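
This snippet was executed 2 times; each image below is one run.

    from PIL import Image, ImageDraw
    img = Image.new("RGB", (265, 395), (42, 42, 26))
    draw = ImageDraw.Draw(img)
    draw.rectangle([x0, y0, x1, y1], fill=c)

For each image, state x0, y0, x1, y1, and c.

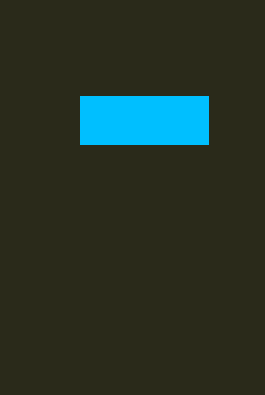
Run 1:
x0 = 80
y0 = 96
x1 = 208
y1 = 144
c = 'deepskyblue'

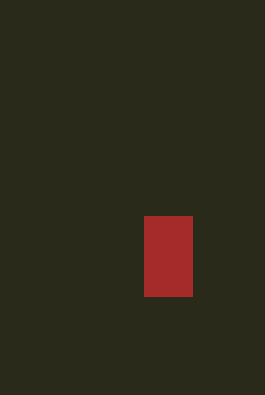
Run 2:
x0 = 144, y0 = 216, x1 = 192, y1 = 296, c = 'brown'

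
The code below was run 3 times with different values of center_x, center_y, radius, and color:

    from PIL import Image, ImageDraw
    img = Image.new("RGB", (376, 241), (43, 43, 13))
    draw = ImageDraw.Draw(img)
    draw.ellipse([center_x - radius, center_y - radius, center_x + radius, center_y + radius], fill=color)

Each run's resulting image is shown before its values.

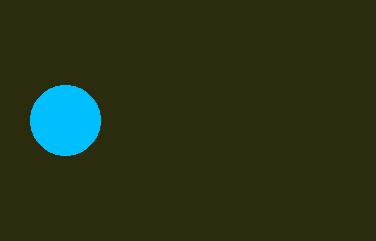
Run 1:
center_x = 65
center_y = 120
radius = 35
color = 'deepskyblue'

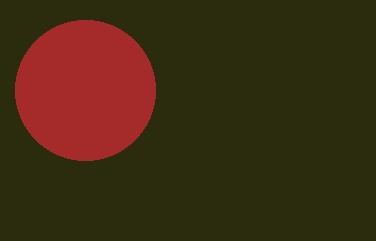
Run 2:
center_x = 85, center_y = 90, radius = 70, color = 'brown'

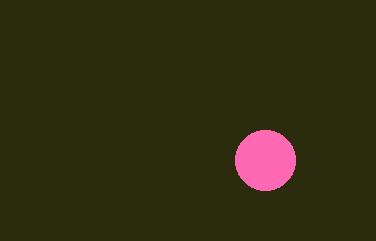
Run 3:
center_x = 265; center_y = 160; radius = 30; color = 'hotpink'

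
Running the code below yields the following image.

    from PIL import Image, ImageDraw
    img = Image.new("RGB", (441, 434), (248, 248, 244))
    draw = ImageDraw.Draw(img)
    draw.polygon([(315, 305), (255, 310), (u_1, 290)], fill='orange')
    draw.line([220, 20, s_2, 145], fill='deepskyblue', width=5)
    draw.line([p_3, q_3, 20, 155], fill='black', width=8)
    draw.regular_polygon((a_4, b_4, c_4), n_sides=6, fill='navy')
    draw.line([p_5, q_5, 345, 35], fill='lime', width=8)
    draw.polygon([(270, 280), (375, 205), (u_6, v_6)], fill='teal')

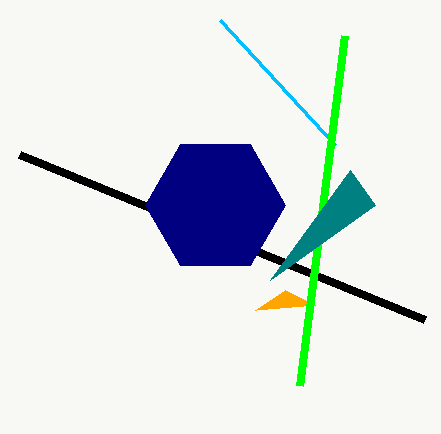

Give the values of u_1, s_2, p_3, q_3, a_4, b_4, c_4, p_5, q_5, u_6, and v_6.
u_1 = 285; s_2 = 335; p_3 = 425; q_3 = 320; a_4 = 215; b_4 = 205; c_4 = 70; p_5 = 300; q_5 = 385; u_6 = 350; v_6 = 170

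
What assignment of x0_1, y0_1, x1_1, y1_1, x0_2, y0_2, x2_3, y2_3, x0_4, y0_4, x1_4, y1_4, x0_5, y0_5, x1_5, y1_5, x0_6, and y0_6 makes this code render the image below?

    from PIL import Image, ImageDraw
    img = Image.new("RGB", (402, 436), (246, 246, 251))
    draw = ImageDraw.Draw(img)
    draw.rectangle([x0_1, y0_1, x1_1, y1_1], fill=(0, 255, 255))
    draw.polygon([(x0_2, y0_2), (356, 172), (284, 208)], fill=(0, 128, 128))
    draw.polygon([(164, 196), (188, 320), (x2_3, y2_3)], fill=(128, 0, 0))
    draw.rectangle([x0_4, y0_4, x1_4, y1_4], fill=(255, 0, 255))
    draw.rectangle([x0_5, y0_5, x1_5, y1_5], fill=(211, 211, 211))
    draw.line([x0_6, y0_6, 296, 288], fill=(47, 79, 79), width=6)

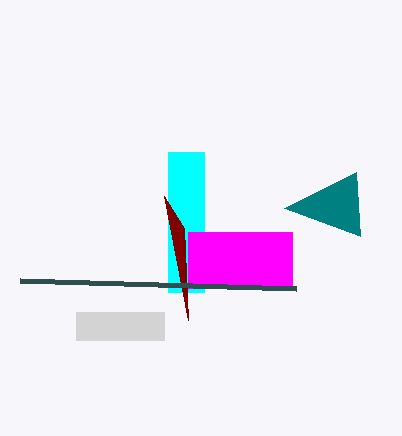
x0_1 = 168
y0_1 = 152
x1_1 = 204
y1_1 = 292
x0_2 = 360
y0_2 = 236
x2_3 = 184
y2_3 = 228
x0_4 = 188
y0_4 = 232
x1_4 = 292
y1_4 = 288
x0_5 = 76
y0_5 = 312
x1_5 = 164
y1_5 = 340
x0_6 = 20
y0_6 = 280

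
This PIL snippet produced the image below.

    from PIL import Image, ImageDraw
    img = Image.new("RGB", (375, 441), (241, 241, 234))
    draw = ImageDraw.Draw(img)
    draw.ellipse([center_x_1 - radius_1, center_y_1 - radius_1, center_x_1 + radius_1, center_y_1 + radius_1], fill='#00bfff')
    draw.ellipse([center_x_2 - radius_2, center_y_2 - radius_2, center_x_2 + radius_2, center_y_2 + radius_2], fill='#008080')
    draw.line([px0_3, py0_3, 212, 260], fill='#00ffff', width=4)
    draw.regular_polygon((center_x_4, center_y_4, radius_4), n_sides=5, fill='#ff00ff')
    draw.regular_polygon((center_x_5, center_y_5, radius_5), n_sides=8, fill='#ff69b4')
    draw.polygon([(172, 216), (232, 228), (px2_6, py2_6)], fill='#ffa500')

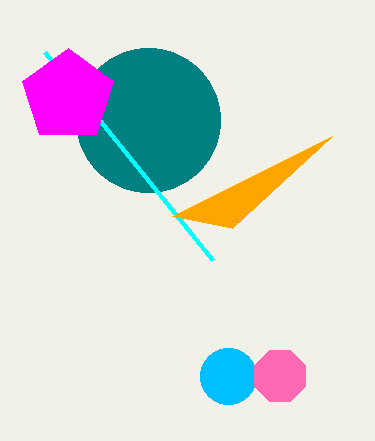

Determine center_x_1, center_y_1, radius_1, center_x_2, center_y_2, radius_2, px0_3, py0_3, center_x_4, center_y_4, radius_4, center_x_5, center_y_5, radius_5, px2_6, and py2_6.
center_x_1 = 228
center_y_1 = 376
radius_1 = 28
center_x_2 = 148
center_y_2 = 120
radius_2 = 72
px0_3 = 44
py0_3 = 52
center_x_4 = 68
center_y_4 = 96
radius_4 = 48
center_x_5 = 280
center_y_5 = 376
radius_5 = 28
px2_6 = 332
py2_6 = 136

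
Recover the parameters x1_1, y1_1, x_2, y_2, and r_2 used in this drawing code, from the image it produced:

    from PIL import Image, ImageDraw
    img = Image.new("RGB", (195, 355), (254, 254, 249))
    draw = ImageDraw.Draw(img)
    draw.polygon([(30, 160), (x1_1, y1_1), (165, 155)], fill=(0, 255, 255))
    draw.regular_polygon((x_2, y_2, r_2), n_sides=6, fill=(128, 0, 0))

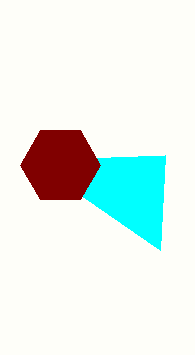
x1_1 = 160; y1_1 = 250; x_2 = 60; y_2 = 165; r_2 = 40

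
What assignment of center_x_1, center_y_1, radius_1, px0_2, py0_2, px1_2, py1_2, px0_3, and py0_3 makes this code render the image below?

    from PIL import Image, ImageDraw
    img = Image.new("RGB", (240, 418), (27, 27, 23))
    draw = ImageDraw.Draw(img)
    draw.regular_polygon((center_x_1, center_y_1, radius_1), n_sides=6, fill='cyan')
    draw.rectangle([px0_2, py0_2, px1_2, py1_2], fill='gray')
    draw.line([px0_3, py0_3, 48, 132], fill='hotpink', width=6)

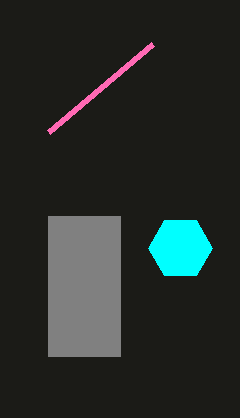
center_x_1 = 180; center_y_1 = 248; radius_1 = 32; px0_2 = 48; py0_2 = 216; px1_2 = 120; py1_2 = 356; px0_3 = 152; py0_3 = 44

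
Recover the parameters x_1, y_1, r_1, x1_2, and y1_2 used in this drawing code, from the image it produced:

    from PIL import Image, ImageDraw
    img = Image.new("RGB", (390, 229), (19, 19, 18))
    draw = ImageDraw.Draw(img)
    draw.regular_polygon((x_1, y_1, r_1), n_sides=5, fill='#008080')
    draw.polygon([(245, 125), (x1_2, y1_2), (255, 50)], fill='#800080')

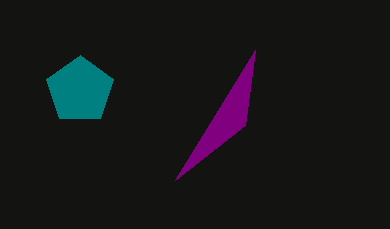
x_1 = 80; y_1 = 90; r_1 = 35; x1_2 = 175; y1_2 = 180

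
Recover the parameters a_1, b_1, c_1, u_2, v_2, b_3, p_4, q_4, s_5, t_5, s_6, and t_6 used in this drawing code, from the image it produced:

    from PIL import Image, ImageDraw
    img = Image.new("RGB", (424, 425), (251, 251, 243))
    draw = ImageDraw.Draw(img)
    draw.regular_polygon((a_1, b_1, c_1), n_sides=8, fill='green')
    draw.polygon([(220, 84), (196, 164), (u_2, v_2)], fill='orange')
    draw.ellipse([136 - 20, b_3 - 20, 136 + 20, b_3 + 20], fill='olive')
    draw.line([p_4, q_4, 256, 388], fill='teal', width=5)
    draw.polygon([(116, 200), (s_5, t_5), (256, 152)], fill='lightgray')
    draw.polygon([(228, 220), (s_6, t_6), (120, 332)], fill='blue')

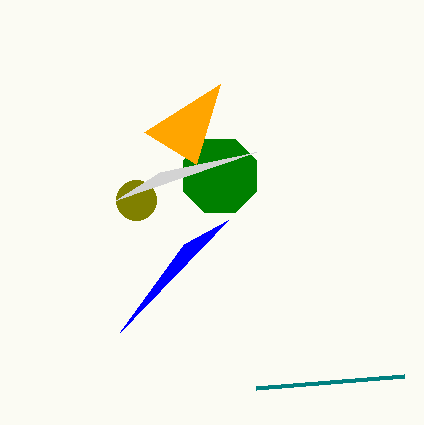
a_1 = 220
b_1 = 176
c_1 = 40
u_2 = 144
v_2 = 132
b_3 = 200
p_4 = 404
q_4 = 376
s_5 = 160
t_5 = 172
s_6 = 184
t_6 = 244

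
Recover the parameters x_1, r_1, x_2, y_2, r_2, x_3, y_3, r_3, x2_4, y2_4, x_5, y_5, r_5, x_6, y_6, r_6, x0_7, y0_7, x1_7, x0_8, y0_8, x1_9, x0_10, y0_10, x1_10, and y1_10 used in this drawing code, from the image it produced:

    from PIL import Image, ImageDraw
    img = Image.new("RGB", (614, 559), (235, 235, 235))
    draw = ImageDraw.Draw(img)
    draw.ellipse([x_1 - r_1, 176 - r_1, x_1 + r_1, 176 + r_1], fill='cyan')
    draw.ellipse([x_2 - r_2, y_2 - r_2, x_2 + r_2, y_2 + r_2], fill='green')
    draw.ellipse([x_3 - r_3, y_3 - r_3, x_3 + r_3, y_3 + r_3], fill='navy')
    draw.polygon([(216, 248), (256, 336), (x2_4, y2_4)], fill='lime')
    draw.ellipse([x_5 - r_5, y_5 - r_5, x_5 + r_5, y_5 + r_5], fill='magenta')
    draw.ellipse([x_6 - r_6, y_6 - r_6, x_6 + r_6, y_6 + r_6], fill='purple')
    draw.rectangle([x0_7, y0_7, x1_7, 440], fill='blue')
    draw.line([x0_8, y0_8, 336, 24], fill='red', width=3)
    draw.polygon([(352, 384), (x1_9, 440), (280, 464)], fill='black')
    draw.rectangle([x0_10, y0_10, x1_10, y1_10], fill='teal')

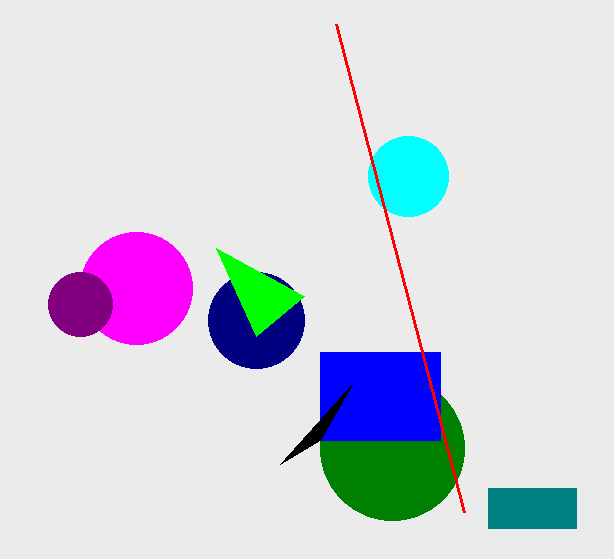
x_1 = 408; r_1 = 40; x_2 = 392; y_2 = 448; r_2 = 72; x_3 = 256; y_3 = 320; r_3 = 48; x2_4 = 304; y2_4 = 296; x_5 = 136; y_5 = 288; r_5 = 56; x_6 = 80; y_6 = 304; r_6 = 32; x0_7 = 320; y0_7 = 352; x1_7 = 440; x0_8 = 464; y0_8 = 512; x1_9 = 320; x0_10 = 488; y0_10 = 488; x1_10 = 576; y1_10 = 528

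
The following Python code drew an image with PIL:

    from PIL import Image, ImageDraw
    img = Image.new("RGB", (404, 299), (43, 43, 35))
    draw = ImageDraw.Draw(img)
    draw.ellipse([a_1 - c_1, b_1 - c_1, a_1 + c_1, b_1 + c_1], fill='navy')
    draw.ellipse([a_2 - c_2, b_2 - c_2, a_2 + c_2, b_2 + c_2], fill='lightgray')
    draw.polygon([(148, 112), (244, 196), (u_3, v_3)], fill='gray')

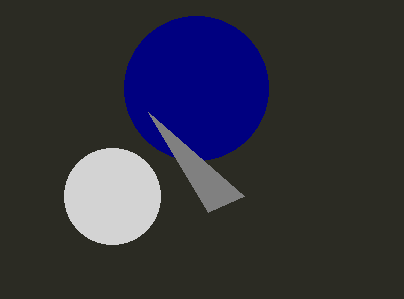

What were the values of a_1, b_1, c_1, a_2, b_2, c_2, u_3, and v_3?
a_1 = 196; b_1 = 88; c_1 = 72; a_2 = 112; b_2 = 196; c_2 = 48; u_3 = 208; v_3 = 212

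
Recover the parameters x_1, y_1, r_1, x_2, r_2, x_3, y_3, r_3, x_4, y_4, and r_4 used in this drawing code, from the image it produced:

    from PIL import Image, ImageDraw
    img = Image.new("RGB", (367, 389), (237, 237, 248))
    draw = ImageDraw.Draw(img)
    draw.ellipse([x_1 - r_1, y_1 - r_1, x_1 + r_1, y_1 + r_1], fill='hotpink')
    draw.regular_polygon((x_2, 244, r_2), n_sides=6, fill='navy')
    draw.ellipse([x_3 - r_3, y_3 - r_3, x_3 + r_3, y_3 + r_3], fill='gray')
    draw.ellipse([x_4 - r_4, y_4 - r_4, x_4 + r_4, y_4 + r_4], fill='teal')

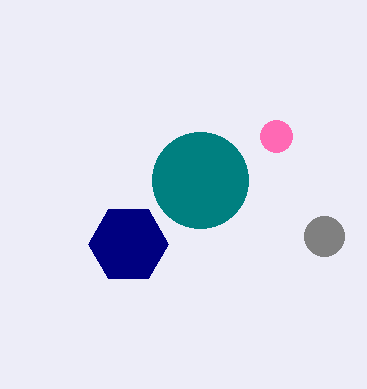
x_1 = 276
y_1 = 136
r_1 = 16
x_2 = 128
r_2 = 40
x_3 = 324
y_3 = 236
r_3 = 20
x_4 = 200
y_4 = 180
r_4 = 48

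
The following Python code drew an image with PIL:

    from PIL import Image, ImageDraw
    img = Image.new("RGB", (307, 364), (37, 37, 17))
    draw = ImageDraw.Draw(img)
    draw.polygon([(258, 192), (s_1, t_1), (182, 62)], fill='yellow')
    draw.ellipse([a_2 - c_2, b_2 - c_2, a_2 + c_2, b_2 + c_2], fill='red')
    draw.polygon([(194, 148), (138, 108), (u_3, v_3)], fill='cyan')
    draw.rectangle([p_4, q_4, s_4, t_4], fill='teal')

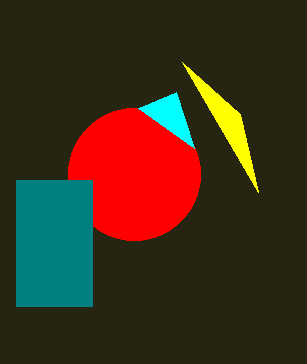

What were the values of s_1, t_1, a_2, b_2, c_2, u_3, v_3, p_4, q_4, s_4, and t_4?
s_1 = 240
t_1 = 114
a_2 = 134
b_2 = 174
c_2 = 66
u_3 = 176
v_3 = 92
p_4 = 16
q_4 = 180
s_4 = 92
t_4 = 306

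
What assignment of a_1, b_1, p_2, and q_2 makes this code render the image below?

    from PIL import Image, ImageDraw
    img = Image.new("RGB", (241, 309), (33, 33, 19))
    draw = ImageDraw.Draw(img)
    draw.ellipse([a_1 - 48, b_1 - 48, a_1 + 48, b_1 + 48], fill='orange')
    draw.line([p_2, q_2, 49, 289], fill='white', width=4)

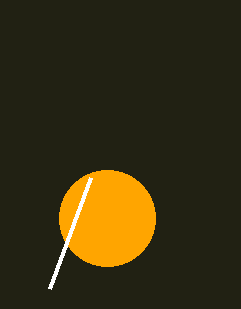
a_1 = 107; b_1 = 218; p_2 = 90; q_2 = 178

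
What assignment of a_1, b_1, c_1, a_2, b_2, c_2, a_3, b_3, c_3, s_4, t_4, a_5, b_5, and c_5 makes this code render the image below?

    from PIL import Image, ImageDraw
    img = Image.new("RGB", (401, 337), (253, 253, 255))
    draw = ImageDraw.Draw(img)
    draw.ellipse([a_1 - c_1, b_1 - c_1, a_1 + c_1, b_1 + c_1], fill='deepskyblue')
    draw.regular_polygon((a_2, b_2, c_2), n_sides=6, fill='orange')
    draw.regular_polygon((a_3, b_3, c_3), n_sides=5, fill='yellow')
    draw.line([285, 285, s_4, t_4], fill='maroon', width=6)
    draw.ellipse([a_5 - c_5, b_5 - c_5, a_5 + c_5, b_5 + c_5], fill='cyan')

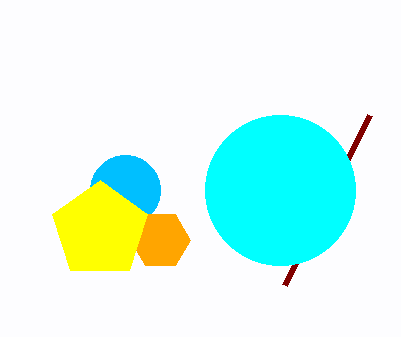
a_1 = 125, b_1 = 190, c_1 = 35, a_2 = 160, b_2 = 240, c_2 = 30, a_3 = 100, b_3 = 230, c_3 = 50, s_4 = 370, t_4 = 115, a_5 = 280, b_5 = 190, c_5 = 75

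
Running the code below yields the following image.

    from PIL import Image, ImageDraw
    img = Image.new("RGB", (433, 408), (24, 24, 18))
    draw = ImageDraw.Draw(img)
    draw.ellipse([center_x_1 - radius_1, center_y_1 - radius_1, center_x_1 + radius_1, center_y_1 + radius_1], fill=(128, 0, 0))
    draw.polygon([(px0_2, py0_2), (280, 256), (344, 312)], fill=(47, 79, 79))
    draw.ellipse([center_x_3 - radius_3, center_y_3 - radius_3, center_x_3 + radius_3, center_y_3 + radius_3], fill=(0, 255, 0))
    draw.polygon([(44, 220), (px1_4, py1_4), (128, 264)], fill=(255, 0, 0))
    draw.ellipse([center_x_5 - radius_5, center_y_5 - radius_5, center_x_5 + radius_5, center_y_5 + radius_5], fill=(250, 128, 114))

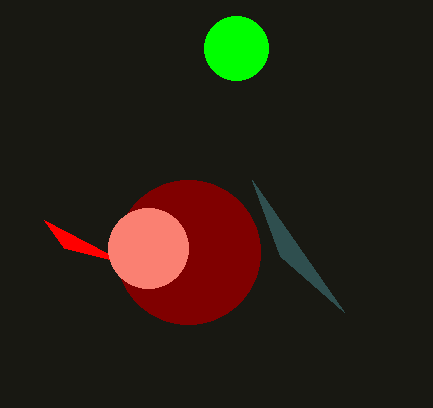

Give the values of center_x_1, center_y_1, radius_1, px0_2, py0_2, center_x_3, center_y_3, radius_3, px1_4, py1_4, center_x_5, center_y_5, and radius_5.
center_x_1 = 188, center_y_1 = 252, radius_1 = 72, px0_2 = 252, py0_2 = 180, center_x_3 = 236, center_y_3 = 48, radius_3 = 32, px1_4 = 64, py1_4 = 248, center_x_5 = 148, center_y_5 = 248, radius_5 = 40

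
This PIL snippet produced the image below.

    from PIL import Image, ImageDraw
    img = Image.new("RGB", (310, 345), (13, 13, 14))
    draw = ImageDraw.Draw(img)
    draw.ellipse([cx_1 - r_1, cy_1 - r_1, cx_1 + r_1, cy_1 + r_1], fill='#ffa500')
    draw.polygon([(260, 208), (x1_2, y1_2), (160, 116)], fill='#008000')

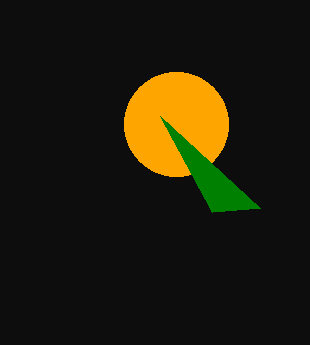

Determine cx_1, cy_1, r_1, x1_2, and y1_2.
cx_1 = 176
cy_1 = 124
r_1 = 52
x1_2 = 212
y1_2 = 212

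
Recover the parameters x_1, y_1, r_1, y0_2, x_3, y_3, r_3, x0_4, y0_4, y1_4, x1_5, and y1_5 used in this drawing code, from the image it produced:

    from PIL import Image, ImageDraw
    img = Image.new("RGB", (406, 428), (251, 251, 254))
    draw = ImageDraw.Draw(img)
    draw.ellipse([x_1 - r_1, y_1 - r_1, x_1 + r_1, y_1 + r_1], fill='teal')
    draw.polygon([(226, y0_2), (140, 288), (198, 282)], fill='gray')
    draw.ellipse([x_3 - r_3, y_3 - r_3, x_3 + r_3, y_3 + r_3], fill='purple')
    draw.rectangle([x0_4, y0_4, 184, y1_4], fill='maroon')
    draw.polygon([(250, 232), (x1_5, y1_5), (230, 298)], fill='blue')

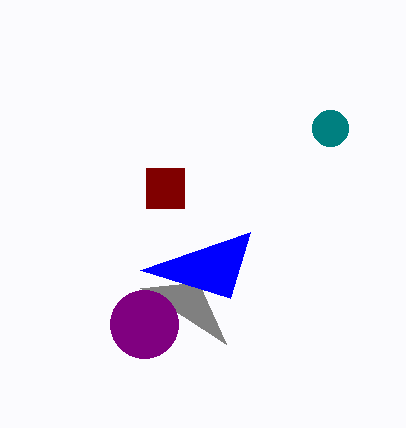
x_1 = 330; y_1 = 128; r_1 = 18; y0_2 = 344; x_3 = 144; y_3 = 324; r_3 = 34; x0_4 = 146; y0_4 = 168; y1_4 = 208; x1_5 = 140; y1_5 = 270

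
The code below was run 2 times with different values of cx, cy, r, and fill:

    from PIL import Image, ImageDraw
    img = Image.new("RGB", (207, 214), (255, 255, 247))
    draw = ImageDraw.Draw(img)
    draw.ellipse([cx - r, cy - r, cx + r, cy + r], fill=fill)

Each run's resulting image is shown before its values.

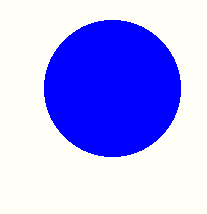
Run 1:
cx = 112
cy = 88
r = 68
fill = 'blue'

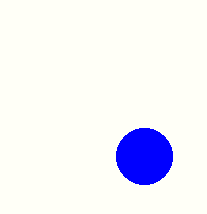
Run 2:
cx = 144; cy = 156; r = 28; fill = 'blue'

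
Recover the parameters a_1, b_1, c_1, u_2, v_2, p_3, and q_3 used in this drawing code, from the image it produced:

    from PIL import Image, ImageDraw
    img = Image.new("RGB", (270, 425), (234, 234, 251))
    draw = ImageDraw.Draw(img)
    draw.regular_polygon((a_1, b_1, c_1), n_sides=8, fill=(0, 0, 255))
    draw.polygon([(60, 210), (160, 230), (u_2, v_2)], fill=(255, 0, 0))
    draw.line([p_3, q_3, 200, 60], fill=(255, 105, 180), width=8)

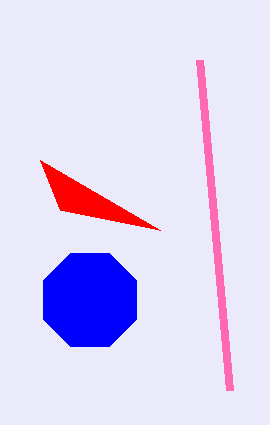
a_1 = 90; b_1 = 300; c_1 = 50; u_2 = 40; v_2 = 160; p_3 = 230; q_3 = 390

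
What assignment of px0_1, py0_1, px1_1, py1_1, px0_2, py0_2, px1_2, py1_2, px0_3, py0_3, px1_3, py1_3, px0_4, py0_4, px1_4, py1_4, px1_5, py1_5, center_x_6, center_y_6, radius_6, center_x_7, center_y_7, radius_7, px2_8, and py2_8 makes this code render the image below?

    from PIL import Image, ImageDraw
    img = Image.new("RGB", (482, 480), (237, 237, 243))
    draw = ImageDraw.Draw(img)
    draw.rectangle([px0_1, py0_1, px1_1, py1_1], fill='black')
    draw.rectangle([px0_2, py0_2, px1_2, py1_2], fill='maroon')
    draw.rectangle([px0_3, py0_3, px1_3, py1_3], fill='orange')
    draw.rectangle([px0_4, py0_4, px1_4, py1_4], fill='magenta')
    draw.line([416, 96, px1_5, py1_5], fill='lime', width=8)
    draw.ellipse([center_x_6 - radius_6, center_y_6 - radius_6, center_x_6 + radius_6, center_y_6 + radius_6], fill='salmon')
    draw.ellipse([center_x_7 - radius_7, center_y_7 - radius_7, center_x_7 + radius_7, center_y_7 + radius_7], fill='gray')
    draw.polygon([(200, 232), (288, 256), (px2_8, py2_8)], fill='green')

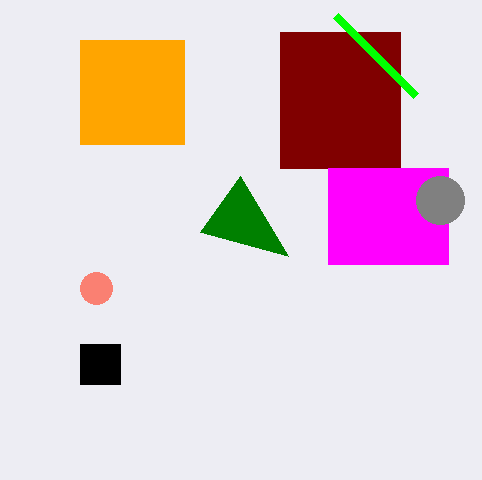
px0_1 = 80, py0_1 = 344, px1_1 = 120, py1_1 = 384, px0_2 = 280, py0_2 = 32, px1_2 = 400, py1_2 = 168, px0_3 = 80, py0_3 = 40, px1_3 = 184, py1_3 = 144, px0_4 = 328, py0_4 = 168, px1_4 = 448, py1_4 = 264, px1_5 = 336, py1_5 = 16, center_x_6 = 96, center_y_6 = 288, radius_6 = 16, center_x_7 = 440, center_y_7 = 200, radius_7 = 24, px2_8 = 240, py2_8 = 176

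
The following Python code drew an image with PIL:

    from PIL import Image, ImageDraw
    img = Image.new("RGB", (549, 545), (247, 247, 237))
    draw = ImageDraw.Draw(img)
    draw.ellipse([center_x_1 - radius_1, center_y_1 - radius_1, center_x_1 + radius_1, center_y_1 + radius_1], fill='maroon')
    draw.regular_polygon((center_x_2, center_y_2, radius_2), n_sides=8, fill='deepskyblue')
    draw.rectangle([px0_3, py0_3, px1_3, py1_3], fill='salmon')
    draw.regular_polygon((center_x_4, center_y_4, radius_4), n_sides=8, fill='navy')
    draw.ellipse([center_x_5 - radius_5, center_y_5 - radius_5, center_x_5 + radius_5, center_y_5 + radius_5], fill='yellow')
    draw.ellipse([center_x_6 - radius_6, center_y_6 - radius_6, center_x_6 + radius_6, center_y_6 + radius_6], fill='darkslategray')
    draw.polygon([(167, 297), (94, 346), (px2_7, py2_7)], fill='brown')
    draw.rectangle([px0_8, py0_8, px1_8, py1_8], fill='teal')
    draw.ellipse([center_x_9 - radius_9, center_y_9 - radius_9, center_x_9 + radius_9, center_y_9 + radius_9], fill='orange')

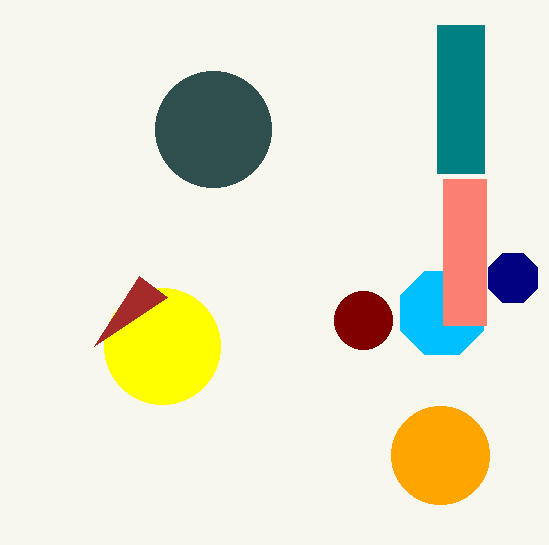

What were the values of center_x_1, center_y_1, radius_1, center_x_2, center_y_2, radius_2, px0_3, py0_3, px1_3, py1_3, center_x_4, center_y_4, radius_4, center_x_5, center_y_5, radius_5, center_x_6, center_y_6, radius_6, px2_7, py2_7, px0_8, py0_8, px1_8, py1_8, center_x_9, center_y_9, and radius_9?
center_x_1 = 363, center_y_1 = 320, radius_1 = 29, center_x_2 = 442, center_y_2 = 313, radius_2 = 45, px0_3 = 443, py0_3 = 179, px1_3 = 486, py1_3 = 325, center_x_4 = 513, center_y_4 = 278, radius_4 = 27, center_x_5 = 162, center_y_5 = 346, radius_5 = 58, center_x_6 = 213, center_y_6 = 129, radius_6 = 58, px2_7 = 139, py2_7 = 276, px0_8 = 437, py0_8 = 25, px1_8 = 484, py1_8 = 173, center_x_9 = 440, center_y_9 = 455, radius_9 = 49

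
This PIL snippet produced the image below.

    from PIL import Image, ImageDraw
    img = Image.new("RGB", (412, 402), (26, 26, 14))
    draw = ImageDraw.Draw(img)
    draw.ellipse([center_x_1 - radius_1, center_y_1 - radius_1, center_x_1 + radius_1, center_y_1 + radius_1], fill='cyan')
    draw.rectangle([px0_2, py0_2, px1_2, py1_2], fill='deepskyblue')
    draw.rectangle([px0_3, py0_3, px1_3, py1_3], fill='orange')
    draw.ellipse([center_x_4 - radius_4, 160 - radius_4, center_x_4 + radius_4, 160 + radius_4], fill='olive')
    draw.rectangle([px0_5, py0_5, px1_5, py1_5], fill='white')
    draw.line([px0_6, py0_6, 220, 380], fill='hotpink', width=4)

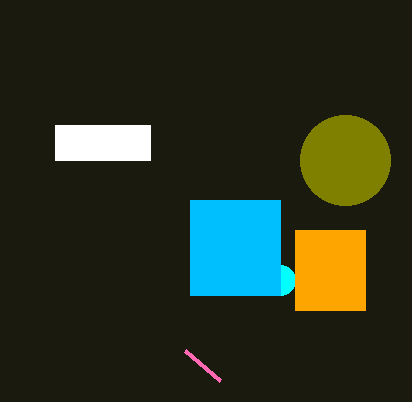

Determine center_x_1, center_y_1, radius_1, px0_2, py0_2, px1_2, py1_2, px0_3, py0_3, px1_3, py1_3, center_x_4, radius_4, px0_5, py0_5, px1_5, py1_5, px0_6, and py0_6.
center_x_1 = 280, center_y_1 = 280, radius_1 = 15, px0_2 = 190, py0_2 = 200, px1_2 = 280, py1_2 = 295, px0_3 = 295, py0_3 = 230, px1_3 = 365, py1_3 = 310, center_x_4 = 345, radius_4 = 45, px0_5 = 55, py0_5 = 125, px1_5 = 150, py1_5 = 160, px0_6 = 185, py0_6 = 350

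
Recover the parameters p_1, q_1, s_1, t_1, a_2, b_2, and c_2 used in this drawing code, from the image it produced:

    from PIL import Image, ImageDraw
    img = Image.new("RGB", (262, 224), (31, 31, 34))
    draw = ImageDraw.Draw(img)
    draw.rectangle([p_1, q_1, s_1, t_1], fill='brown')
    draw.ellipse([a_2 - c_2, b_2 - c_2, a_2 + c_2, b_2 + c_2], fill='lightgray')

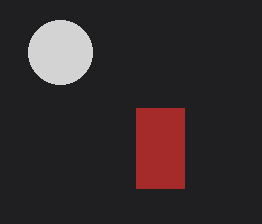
p_1 = 136
q_1 = 108
s_1 = 184
t_1 = 188
a_2 = 60
b_2 = 52
c_2 = 32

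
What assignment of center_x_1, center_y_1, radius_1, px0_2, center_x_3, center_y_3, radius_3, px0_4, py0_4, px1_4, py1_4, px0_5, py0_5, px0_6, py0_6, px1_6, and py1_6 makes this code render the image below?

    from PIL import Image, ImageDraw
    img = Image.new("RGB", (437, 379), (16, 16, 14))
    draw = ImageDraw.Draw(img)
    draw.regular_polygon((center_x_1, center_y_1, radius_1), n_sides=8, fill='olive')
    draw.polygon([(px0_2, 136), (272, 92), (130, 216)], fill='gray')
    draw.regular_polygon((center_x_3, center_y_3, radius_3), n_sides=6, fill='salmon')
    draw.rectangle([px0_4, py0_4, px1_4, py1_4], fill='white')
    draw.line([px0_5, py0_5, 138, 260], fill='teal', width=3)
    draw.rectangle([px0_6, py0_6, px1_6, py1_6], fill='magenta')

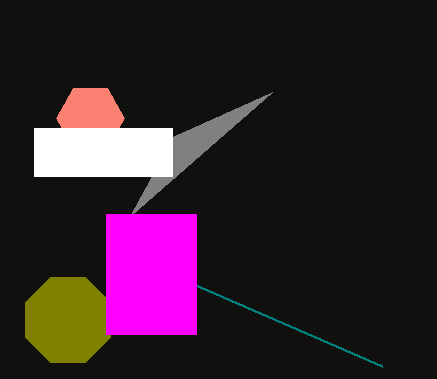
center_x_1 = 68, center_y_1 = 320, radius_1 = 46, px0_2 = 174, center_x_3 = 90, center_y_3 = 118, radius_3 = 34, px0_4 = 34, py0_4 = 128, px1_4 = 172, py1_4 = 176, px0_5 = 382, py0_5 = 366, px0_6 = 106, py0_6 = 214, px1_6 = 196, py1_6 = 334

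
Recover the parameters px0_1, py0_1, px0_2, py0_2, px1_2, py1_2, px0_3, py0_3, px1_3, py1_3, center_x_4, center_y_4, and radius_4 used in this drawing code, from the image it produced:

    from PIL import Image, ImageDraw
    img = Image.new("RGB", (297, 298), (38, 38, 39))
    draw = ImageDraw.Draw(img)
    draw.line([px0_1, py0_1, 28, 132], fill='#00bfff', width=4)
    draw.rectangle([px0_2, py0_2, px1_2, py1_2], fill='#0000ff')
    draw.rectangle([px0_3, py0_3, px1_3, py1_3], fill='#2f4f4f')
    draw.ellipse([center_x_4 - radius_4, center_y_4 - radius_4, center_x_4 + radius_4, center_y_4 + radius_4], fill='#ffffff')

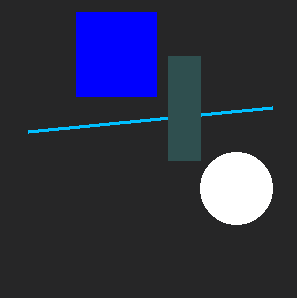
px0_1 = 272; py0_1 = 108; px0_2 = 76; py0_2 = 12; px1_2 = 156; py1_2 = 96; px0_3 = 168; py0_3 = 56; px1_3 = 200; py1_3 = 160; center_x_4 = 236; center_y_4 = 188; radius_4 = 36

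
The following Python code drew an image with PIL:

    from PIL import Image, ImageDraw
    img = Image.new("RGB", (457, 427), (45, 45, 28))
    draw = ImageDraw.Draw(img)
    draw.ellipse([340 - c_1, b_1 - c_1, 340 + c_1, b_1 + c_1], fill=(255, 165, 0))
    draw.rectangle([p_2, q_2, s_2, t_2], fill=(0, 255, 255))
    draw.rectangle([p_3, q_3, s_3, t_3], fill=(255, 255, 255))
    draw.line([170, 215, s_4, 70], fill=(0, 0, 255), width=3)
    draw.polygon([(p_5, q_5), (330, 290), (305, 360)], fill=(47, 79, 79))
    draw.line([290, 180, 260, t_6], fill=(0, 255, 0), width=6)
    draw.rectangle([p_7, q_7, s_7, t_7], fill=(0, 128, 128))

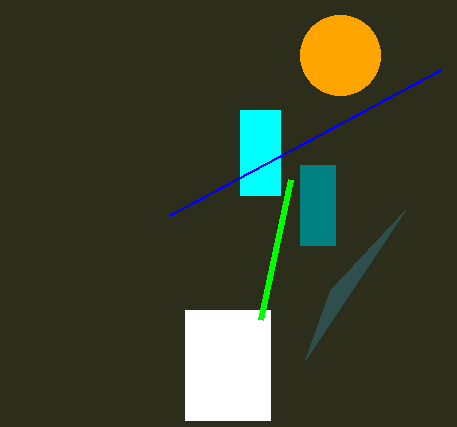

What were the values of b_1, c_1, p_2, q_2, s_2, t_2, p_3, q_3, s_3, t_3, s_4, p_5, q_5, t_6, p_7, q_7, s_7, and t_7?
b_1 = 55; c_1 = 40; p_2 = 240; q_2 = 110; s_2 = 280; t_2 = 195; p_3 = 185; q_3 = 310; s_3 = 270; t_3 = 420; s_4 = 440; p_5 = 405; q_5 = 210; t_6 = 320; p_7 = 300; q_7 = 165; s_7 = 335; t_7 = 245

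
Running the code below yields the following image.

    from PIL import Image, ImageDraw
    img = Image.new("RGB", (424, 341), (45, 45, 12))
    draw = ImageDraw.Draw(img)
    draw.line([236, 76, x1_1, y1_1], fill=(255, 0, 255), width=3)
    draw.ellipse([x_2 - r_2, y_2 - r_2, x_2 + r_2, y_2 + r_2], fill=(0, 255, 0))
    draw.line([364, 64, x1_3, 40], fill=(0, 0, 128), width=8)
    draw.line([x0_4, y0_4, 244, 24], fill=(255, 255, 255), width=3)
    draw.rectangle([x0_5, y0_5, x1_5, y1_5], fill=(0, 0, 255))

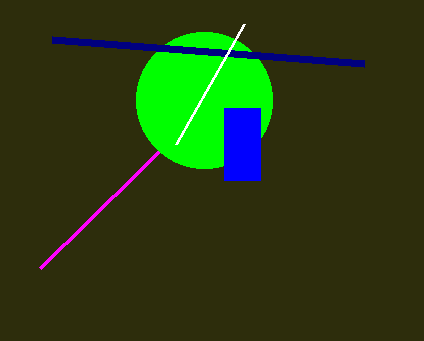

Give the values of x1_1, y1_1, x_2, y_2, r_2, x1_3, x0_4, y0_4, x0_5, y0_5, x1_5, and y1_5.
x1_1 = 40, y1_1 = 268, x_2 = 204, y_2 = 100, r_2 = 68, x1_3 = 52, x0_4 = 176, y0_4 = 144, x0_5 = 224, y0_5 = 108, x1_5 = 260, y1_5 = 180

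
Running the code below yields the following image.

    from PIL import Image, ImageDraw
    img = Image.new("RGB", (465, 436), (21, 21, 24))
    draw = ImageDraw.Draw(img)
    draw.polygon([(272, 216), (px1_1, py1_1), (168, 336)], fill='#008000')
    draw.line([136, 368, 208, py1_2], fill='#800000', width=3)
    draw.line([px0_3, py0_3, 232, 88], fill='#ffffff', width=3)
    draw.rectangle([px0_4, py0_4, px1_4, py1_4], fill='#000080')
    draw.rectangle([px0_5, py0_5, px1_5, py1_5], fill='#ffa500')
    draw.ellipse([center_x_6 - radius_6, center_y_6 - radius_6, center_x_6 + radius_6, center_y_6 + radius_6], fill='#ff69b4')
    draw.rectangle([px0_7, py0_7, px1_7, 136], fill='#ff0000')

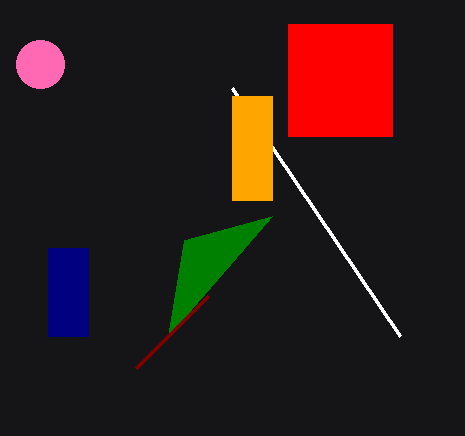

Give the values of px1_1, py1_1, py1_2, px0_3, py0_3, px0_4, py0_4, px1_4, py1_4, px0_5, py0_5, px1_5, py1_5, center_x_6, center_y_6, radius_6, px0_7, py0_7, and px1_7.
px1_1 = 184, py1_1 = 240, py1_2 = 296, px0_3 = 400, py0_3 = 336, px0_4 = 48, py0_4 = 248, px1_4 = 88, py1_4 = 336, px0_5 = 232, py0_5 = 96, px1_5 = 272, py1_5 = 200, center_x_6 = 40, center_y_6 = 64, radius_6 = 24, px0_7 = 288, py0_7 = 24, px1_7 = 392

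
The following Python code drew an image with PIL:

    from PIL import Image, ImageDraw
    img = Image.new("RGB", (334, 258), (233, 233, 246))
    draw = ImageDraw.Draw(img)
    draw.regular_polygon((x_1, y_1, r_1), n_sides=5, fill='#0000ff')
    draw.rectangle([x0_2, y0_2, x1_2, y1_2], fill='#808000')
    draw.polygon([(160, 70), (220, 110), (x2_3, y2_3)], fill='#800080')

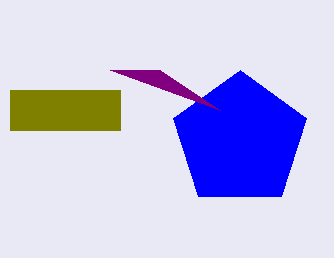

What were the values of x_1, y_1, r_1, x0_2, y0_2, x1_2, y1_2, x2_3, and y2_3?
x_1 = 240
y_1 = 140
r_1 = 70
x0_2 = 10
y0_2 = 90
x1_2 = 120
y1_2 = 130
x2_3 = 110
y2_3 = 70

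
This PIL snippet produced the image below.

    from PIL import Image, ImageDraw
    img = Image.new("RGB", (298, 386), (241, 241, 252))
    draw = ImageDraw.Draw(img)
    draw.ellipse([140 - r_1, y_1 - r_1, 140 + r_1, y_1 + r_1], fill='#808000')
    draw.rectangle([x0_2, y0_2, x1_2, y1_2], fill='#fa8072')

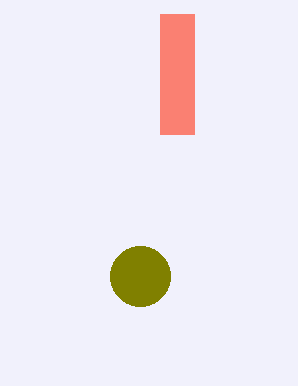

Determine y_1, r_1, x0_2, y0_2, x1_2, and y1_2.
y_1 = 276, r_1 = 30, x0_2 = 160, y0_2 = 14, x1_2 = 194, y1_2 = 134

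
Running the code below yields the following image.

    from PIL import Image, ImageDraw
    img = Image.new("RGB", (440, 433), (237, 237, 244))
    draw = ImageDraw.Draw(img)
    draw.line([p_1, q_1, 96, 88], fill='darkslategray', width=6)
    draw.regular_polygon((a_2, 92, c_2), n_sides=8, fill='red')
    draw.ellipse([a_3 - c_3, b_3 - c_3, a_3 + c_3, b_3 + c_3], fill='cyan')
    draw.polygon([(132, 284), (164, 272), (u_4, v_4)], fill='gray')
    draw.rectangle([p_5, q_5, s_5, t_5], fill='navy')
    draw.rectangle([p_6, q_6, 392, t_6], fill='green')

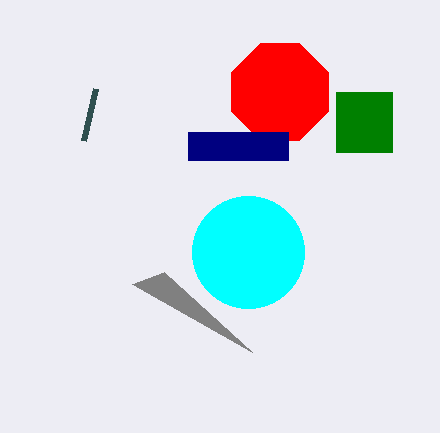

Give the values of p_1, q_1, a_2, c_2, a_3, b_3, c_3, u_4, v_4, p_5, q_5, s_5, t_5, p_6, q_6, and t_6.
p_1 = 84; q_1 = 140; a_2 = 280; c_2 = 52; a_3 = 248; b_3 = 252; c_3 = 56; u_4 = 252; v_4 = 352; p_5 = 188; q_5 = 132; s_5 = 288; t_5 = 160; p_6 = 336; q_6 = 92; t_6 = 152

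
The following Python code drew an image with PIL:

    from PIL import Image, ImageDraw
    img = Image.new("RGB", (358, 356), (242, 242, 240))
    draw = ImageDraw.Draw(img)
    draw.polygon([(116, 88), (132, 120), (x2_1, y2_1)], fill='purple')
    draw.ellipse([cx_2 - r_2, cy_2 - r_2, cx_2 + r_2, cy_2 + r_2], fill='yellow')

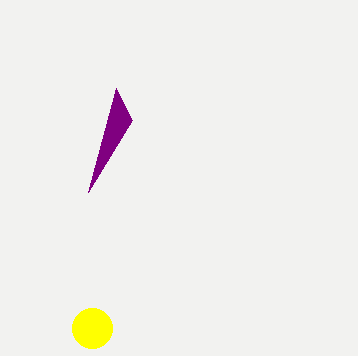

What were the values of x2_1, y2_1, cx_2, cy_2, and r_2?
x2_1 = 88
y2_1 = 192
cx_2 = 92
cy_2 = 328
r_2 = 20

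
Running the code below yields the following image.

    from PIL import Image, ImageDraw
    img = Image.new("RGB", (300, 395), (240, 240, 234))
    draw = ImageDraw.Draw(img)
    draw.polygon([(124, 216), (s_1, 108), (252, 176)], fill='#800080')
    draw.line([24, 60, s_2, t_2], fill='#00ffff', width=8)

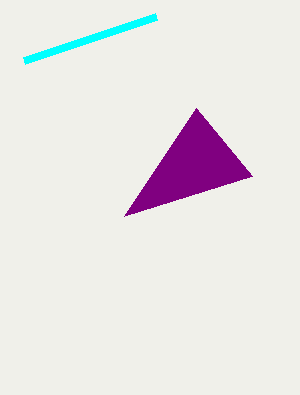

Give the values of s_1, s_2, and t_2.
s_1 = 196
s_2 = 156
t_2 = 16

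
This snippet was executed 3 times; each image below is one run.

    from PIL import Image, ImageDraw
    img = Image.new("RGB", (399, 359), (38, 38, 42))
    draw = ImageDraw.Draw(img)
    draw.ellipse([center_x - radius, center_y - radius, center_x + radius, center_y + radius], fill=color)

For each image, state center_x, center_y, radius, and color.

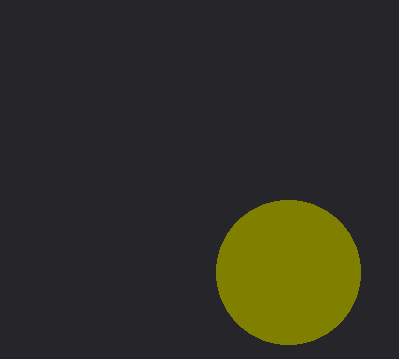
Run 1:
center_x = 288
center_y = 272
radius = 72
color = 'olive'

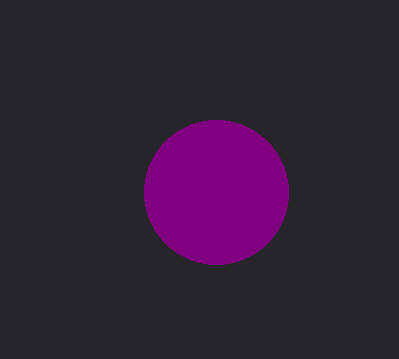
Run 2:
center_x = 216; center_y = 192; radius = 72; color = 'purple'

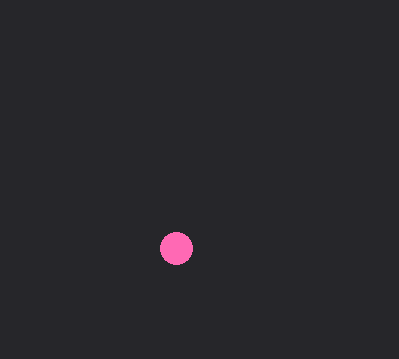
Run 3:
center_x = 176, center_y = 248, radius = 16, color = 'hotpink'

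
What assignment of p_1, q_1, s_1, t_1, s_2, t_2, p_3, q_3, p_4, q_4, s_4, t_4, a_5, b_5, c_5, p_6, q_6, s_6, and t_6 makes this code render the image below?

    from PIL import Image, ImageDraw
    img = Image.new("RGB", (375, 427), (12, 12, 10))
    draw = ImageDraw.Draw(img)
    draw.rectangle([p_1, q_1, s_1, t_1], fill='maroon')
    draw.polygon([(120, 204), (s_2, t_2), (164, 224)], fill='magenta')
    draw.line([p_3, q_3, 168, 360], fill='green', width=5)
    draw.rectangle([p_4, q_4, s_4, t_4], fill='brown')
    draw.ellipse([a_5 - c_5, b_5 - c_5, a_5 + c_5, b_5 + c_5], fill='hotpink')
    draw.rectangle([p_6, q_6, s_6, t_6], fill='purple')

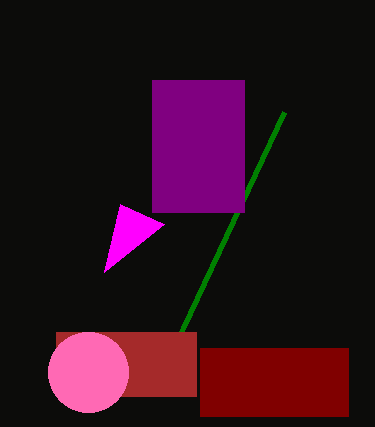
p_1 = 200, q_1 = 348, s_1 = 348, t_1 = 416, s_2 = 104, t_2 = 272, p_3 = 284, q_3 = 112, p_4 = 56, q_4 = 332, s_4 = 196, t_4 = 396, a_5 = 88, b_5 = 372, c_5 = 40, p_6 = 152, q_6 = 80, s_6 = 244, t_6 = 212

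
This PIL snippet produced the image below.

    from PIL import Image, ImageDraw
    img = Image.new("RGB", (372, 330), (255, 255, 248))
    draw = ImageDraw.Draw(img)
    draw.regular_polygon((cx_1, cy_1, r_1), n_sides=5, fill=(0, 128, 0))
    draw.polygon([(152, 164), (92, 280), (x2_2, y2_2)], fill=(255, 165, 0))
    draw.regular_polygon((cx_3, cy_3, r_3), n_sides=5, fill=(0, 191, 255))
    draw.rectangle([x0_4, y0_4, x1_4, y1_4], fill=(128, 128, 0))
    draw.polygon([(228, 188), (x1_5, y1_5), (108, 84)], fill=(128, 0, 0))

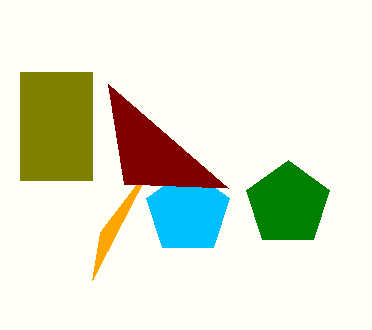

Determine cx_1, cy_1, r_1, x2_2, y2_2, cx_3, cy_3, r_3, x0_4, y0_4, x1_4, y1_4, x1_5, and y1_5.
cx_1 = 288
cy_1 = 204
r_1 = 44
x2_2 = 100
y2_2 = 232
cx_3 = 188
cy_3 = 212
r_3 = 44
x0_4 = 20
y0_4 = 72
x1_4 = 92
y1_4 = 180
x1_5 = 124
y1_5 = 184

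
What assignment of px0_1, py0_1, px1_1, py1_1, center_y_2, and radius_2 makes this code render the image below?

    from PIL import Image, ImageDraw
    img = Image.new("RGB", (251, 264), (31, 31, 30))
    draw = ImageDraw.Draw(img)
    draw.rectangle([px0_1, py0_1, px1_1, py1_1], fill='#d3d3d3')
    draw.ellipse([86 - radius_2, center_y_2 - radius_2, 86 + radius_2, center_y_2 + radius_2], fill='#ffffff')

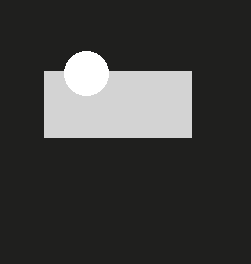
px0_1 = 44
py0_1 = 71
px1_1 = 191
py1_1 = 137
center_y_2 = 73
radius_2 = 22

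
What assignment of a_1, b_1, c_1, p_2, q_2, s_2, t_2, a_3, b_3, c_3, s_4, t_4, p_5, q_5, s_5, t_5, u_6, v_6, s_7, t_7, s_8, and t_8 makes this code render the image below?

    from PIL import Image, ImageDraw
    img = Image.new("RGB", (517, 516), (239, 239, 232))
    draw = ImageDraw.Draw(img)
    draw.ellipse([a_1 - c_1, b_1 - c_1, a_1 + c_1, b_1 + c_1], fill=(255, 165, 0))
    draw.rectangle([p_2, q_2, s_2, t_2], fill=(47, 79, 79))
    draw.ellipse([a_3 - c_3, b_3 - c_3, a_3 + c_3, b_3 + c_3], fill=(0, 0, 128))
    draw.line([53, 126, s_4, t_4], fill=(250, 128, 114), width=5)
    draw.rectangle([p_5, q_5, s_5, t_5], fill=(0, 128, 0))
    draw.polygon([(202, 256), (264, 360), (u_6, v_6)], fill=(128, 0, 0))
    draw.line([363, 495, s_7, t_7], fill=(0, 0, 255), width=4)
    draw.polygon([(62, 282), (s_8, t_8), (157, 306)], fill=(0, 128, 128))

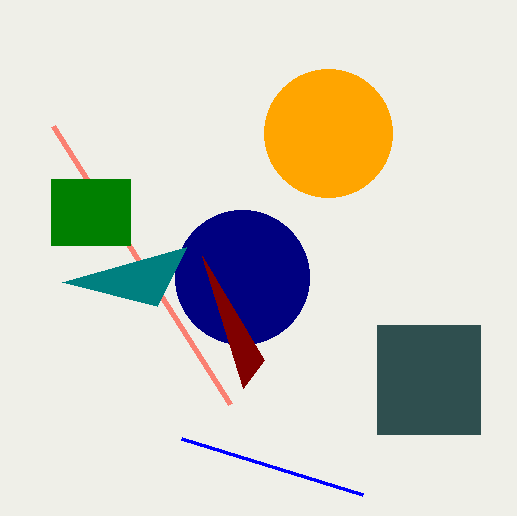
a_1 = 328
b_1 = 133
c_1 = 64
p_2 = 377
q_2 = 325
s_2 = 480
t_2 = 434
a_3 = 242
b_3 = 277
c_3 = 67
s_4 = 230
t_4 = 404
p_5 = 51
q_5 = 179
s_5 = 130
t_5 = 245
u_6 = 243
v_6 = 388
s_7 = 182
t_7 = 439
s_8 = 186
t_8 = 247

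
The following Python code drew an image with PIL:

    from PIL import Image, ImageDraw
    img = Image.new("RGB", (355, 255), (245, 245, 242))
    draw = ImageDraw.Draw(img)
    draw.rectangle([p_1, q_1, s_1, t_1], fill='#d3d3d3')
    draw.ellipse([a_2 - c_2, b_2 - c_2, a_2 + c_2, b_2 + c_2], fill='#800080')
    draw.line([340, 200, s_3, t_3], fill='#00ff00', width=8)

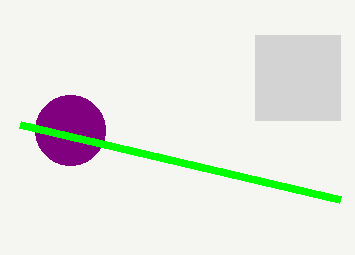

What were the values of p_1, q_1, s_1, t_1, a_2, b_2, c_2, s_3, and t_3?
p_1 = 255; q_1 = 35; s_1 = 340; t_1 = 120; a_2 = 70; b_2 = 130; c_2 = 35; s_3 = 20; t_3 = 125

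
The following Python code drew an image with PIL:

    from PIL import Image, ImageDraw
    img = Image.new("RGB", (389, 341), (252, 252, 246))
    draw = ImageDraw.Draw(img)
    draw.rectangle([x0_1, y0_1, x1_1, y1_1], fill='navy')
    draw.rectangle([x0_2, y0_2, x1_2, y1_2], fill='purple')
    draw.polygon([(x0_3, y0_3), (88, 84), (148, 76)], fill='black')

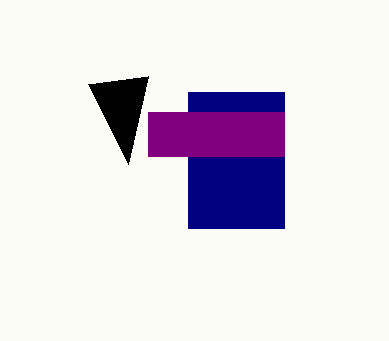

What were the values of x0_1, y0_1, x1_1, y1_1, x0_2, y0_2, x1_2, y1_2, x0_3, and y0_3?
x0_1 = 188, y0_1 = 92, x1_1 = 284, y1_1 = 228, x0_2 = 148, y0_2 = 112, x1_2 = 284, y1_2 = 156, x0_3 = 128, y0_3 = 164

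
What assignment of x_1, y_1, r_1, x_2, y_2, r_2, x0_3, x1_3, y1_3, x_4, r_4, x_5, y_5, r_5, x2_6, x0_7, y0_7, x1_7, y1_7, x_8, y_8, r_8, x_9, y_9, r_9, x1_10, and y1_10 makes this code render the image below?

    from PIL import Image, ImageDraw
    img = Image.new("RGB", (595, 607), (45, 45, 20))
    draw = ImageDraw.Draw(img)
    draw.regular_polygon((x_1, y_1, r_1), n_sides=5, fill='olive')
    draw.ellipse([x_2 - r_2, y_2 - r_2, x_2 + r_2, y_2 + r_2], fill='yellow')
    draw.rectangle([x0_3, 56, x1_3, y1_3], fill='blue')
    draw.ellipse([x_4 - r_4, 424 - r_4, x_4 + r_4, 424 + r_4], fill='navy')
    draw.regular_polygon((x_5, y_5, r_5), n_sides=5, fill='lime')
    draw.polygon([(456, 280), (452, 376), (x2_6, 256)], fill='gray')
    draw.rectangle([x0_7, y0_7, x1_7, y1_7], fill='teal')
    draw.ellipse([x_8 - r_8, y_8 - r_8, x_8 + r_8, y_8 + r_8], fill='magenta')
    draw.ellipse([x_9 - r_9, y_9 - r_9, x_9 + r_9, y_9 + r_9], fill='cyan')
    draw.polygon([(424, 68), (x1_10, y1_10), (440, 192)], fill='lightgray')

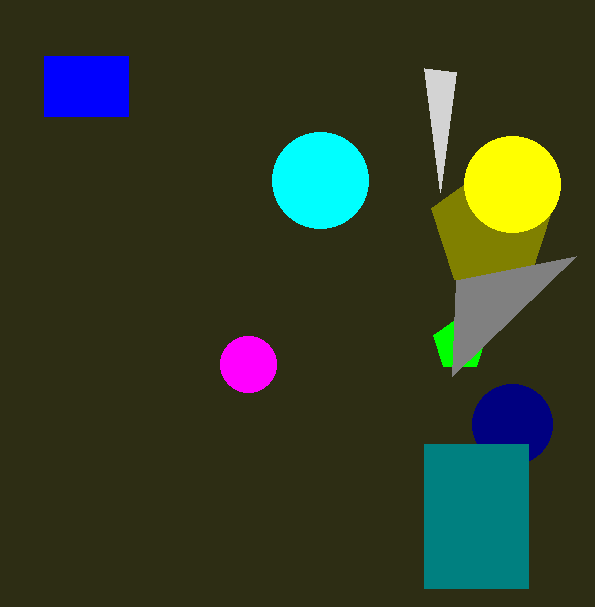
x_1 = 492, y_1 = 228, r_1 = 64, x_2 = 512, y_2 = 184, r_2 = 48, x0_3 = 44, x1_3 = 128, y1_3 = 116, x_4 = 512, r_4 = 40, x_5 = 460, y_5 = 344, r_5 = 28, x2_6 = 576, x0_7 = 424, y0_7 = 444, x1_7 = 528, y1_7 = 588, x_8 = 248, y_8 = 364, r_8 = 28, x_9 = 320, y_9 = 180, r_9 = 48, x1_10 = 456, y1_10 = 72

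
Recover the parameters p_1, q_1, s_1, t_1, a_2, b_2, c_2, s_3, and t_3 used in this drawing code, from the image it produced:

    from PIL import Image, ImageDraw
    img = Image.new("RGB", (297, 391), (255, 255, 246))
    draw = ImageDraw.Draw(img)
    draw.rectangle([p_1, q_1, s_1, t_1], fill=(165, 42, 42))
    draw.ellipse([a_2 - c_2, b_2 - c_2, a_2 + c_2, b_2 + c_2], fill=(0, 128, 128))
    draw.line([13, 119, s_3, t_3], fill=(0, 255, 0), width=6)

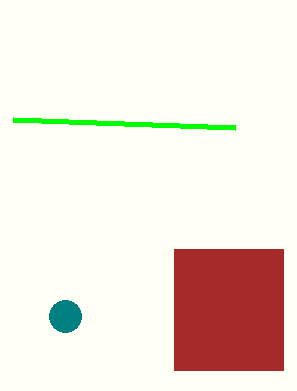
p_1 = 174, q_1 = 249, s_1 = 283, t_1 = 370, a_2 = 65, b_2 = 316, c_2 = 16, s_3 = 235, t_3 = 127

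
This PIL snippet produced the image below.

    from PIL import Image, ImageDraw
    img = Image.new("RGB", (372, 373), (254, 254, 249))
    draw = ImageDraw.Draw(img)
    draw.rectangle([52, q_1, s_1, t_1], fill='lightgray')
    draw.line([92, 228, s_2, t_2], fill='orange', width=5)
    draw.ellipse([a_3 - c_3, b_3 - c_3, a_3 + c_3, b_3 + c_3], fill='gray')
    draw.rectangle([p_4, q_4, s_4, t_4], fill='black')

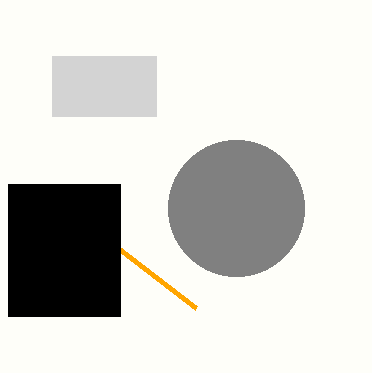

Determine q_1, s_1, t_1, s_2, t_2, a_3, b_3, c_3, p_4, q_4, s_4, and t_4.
q_1 = 56, s_1 = 156, t_1 = 116, s_2 = 196, t_2 = 308, a_3 = 236, b_3 = 208, c_3 = 68, p_4 = 8, q_4 = 184, s_4 = 120, t_4 = 316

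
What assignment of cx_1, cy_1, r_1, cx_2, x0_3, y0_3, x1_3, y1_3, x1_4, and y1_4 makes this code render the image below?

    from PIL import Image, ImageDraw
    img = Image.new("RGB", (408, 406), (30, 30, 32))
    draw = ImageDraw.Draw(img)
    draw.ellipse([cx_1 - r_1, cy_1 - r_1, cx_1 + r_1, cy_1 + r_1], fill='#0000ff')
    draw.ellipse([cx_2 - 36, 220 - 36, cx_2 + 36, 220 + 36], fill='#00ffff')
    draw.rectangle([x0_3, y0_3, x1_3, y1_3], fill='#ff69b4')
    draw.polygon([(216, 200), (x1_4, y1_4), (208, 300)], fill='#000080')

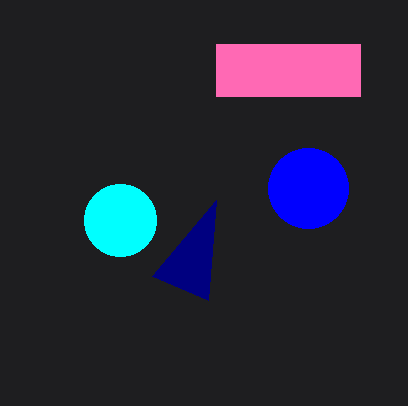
cx_1 = 308; cy_1 = 188; r_1 = 40; cx_2 = 120; x0_3 = 216; y0_3 = 44; x1_3 = 360; y1_3 = 96; x1_4 = 152; y1_4 = 276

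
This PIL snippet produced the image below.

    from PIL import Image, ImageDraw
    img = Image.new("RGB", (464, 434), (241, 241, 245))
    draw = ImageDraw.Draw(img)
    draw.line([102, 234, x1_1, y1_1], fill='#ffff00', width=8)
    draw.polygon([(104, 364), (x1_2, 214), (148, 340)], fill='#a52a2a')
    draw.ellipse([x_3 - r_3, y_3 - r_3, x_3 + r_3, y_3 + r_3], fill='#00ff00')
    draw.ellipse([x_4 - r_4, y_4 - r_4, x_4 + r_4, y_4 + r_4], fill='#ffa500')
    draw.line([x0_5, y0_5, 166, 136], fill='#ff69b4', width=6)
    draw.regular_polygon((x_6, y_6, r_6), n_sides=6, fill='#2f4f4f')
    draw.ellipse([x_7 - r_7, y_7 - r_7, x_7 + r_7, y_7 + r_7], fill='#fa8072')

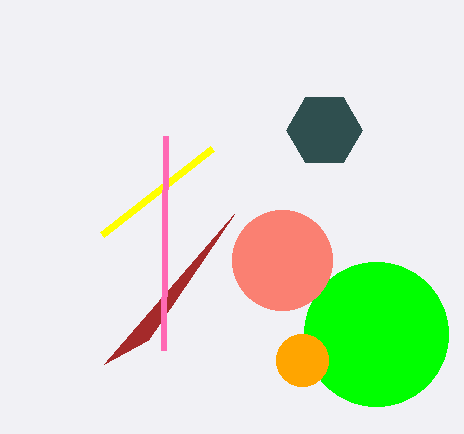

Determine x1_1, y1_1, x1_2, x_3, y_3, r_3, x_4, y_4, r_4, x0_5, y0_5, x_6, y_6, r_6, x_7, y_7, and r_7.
x1_1 = 212
y1_1 = 148
x1_2 = 234
x_3 = 376
y_3 = 334
r_3 = 72
x_4 = 302
y_4 = 360
r_4 = 26
x0_5 = 164
y0_5 = 350
x_6 = 324
y_6 = 130
r_6 = 38
x_7 = 282
y_7 = 260
r_7 = 50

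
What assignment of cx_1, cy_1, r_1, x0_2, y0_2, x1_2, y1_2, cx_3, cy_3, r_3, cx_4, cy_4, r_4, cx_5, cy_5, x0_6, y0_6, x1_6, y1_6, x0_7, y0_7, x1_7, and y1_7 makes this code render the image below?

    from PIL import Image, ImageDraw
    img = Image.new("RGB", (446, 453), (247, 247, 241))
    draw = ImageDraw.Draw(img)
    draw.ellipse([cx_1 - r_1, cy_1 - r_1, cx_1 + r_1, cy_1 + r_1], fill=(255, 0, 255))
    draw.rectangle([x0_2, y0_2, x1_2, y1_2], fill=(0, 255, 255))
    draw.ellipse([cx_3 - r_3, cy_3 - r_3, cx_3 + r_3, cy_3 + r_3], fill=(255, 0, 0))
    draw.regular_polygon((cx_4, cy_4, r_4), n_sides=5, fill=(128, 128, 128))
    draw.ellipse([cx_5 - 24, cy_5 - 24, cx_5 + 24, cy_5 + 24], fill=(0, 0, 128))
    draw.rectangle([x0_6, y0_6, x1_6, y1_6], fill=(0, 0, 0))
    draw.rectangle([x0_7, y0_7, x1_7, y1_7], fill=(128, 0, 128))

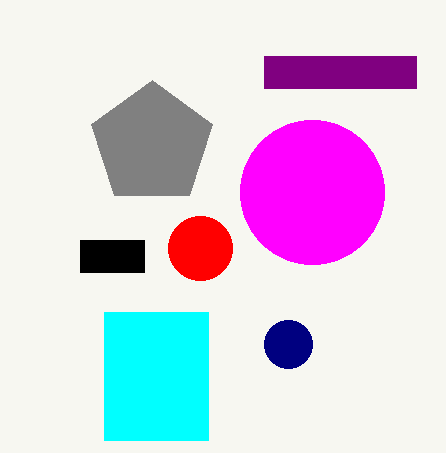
cx_1 = 312, cy_1 = 192, r_1 = 72, x0_2 = 104, y0_2 = 312, x1_2 = 208, y1_2 = 440, cx_3 = 200, cy_3 = 248, r_3 = 32, cx_4 = 152, cy_4 = 144, r_4 = 64, cx_5 = 288, cy_5 = 344, x0_6 = 80, y0_6 = 240, x1_6 = 144, y1_6 = 272, x0_7 = 264, y0_7 = 56, x1_7 = 416, y1_7 = 88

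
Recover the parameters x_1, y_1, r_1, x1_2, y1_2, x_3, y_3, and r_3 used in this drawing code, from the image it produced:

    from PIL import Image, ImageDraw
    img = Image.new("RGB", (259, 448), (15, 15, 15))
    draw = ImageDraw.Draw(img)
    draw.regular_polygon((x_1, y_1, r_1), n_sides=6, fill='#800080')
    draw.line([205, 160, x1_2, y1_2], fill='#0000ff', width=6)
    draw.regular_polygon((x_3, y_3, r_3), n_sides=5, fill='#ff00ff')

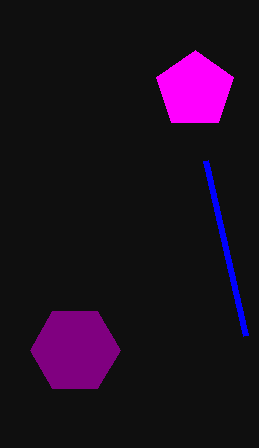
x_1 = 75; y_1 = 350; r_1 = 45; x1_2 = 245; y1_2 = 335; x_3 = 195; y_3 = 90; r_3 = 40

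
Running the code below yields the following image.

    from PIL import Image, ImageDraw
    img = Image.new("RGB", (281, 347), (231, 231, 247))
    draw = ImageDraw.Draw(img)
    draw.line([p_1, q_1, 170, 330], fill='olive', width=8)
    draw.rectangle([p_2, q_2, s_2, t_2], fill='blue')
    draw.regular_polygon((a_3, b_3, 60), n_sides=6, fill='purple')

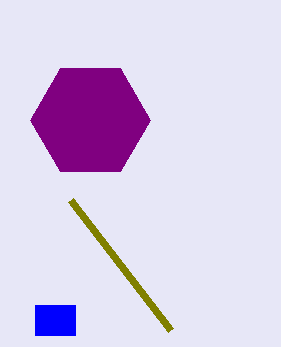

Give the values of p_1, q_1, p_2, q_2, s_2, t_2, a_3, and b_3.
p_1 = 70; q_1 = 200; p_2 = 35; q_2 = 305; s_2 = 75; t_2 = 335; a_3 = 90; b_3 = 120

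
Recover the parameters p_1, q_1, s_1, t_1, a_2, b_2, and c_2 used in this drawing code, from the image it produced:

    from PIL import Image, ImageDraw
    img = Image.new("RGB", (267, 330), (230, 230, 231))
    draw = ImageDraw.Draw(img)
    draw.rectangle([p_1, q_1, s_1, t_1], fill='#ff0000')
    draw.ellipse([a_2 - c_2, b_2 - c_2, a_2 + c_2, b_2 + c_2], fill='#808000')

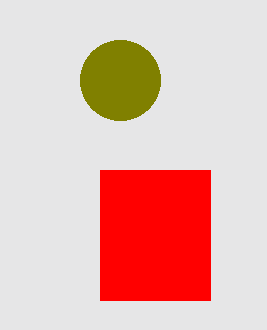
p_1 = 100
q_1 = 170
s_1 = 210
t_1 = 300
a_2 = 120
b_2 = 80
c_2 = 40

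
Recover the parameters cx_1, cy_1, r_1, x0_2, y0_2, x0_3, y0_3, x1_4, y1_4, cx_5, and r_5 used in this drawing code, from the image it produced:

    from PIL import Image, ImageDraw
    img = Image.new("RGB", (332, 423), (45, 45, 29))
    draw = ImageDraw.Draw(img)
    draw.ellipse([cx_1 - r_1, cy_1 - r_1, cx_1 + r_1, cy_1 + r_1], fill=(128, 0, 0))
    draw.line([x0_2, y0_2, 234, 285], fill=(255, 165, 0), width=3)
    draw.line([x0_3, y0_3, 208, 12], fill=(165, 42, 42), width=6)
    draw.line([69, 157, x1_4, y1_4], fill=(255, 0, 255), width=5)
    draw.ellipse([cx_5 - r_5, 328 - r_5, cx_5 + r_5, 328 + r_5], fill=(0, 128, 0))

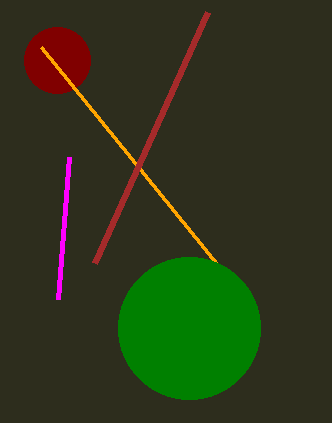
cx_1 = 57
cy_1 = 60
r_1 = 33
x0_2 = 41
y0_2 = 47
x0_3 = 95
y0_3 = 263
x1_4 = 58
y1_4 = 299
cx_5 = 189
r_5 = 71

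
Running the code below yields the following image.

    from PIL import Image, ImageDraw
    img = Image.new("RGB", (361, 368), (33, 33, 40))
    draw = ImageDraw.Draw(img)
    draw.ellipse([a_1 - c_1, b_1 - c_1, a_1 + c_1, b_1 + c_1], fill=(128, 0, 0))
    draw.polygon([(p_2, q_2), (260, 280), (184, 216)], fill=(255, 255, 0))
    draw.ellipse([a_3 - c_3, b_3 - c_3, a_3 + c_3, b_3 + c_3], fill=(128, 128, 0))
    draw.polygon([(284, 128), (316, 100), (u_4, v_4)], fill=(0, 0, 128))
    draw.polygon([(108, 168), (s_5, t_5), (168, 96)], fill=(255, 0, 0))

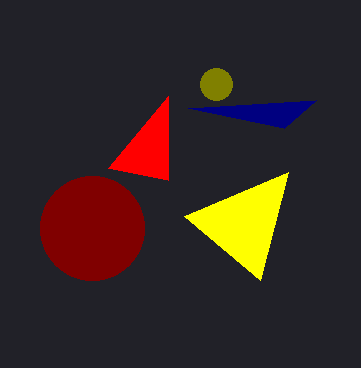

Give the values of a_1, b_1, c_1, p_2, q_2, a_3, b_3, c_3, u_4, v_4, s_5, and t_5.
a_1 = 92
b_1 = 228
c_1 = 52
p_2 = 288
q_2 = 172
a_3 = 216
b_3 = 84
c_3 = 16
u_4 = 188
v_4 = 108
s_5 = 168
t_5 = 180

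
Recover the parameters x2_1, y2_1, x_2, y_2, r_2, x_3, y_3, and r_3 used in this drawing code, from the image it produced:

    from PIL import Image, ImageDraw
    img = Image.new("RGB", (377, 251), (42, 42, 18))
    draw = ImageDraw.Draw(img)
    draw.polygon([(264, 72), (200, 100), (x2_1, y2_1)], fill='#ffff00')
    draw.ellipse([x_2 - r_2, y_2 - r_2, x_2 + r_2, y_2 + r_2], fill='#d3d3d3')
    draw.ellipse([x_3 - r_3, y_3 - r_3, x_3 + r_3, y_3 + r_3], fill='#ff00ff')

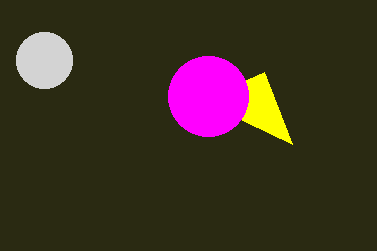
x2_1 = 292
y2_1 = 144
x_2 = 44
y_2 = 60
r_2 = 28
x_3 = 208
y_3 = 96
r_3 = 40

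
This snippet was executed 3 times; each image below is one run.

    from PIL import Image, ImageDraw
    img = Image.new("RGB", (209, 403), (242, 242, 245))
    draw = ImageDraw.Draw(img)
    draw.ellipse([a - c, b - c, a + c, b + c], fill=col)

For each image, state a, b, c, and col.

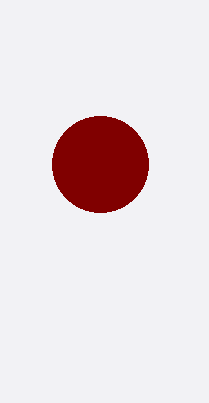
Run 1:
a = 100; b = 164; c = 48; col = 'maroon'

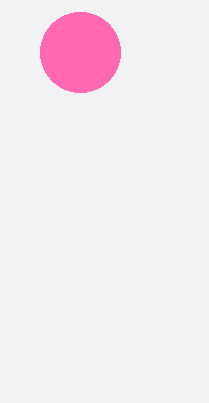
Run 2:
a = 80
b = 52
c = 40
col = 'hotpink'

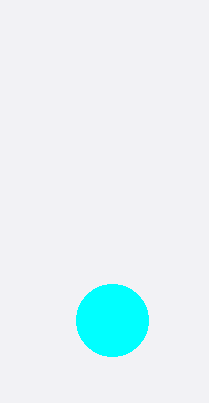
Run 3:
a = 112; b = 320; c = 36; col = 'cyan'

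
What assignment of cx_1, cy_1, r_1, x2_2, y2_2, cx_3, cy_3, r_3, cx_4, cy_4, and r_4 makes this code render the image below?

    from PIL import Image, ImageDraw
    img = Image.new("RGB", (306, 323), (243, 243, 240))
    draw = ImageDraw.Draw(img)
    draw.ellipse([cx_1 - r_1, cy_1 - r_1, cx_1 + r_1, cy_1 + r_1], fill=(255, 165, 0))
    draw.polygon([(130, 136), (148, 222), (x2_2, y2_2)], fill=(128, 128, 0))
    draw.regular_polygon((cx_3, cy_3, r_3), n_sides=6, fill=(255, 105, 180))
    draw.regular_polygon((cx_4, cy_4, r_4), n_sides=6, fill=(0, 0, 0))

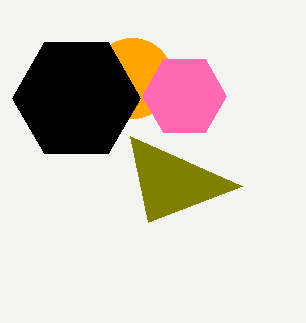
cx_1 = 132, cy_1 = 78, r_1 = 40, x2_2 = 242, y2_2 = 186, cx_3 = 184, cy_3 = 96, r_3 = 42, cx_4 = 76, cy_4 = 98, r_4 = 64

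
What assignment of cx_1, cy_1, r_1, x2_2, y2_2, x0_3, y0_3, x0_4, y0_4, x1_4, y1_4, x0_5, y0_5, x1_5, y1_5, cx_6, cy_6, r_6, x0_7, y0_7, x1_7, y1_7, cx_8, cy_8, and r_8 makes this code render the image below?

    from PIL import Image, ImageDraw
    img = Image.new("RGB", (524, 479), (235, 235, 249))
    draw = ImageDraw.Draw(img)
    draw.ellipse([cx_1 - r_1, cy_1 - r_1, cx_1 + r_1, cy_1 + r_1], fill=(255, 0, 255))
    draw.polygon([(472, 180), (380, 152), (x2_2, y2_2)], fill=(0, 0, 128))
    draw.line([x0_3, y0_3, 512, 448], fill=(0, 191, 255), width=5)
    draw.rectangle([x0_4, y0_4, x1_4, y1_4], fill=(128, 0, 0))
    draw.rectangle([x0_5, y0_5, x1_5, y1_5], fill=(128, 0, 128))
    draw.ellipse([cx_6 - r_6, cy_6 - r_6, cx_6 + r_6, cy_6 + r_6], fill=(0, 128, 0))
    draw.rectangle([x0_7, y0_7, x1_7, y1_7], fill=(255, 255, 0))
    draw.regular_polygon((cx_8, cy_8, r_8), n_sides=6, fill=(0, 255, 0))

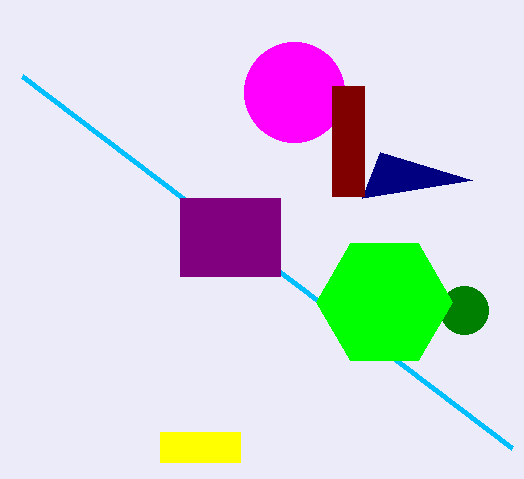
cx_1 = 294, cy_1 = 92, r_1 = 50, x2_2 = 362, y2_2 = 198, x0_3 = 22, y0_3 = 76, x0_4 = 332, y0_4 = 86, x1_4 = 364, y1_4 = 196, x0_5 = 180, y0_5 = 198, x1_5 = 280, y1_5 = 276, cx_6 = 464, cy_6 = 310, r_6 = 24, x0_7 = 160, y0_7 = 432, x1_7 = 240, y1_7 = 462, cx_8 = 384, cy_8 = 302, r_8 = 68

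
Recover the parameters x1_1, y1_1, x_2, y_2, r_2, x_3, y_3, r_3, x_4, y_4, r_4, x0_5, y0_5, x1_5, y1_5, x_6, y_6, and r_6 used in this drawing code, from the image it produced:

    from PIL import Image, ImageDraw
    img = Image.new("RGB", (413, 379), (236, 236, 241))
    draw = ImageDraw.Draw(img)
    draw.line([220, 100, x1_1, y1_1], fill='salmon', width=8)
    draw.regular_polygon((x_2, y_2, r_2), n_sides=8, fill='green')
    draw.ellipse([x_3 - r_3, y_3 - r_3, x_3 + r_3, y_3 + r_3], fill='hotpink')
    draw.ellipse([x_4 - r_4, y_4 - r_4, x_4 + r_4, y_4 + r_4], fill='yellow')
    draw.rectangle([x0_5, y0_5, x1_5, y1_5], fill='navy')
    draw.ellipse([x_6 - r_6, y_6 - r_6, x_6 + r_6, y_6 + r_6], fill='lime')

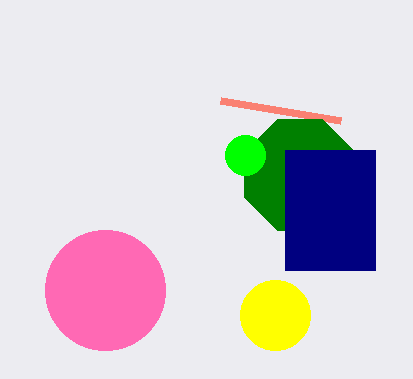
x1_1 = 340; y1_1 = 120; x_2 = 300; y_2 = 175; r_2 = 60; x_3 = 105; y_3 = 290; r_3 = 60; x_4 = 275; y_4 = 315; r_4 = 35; x0_5 = 285; y0_5 = 150; x1_5 = 375; y1_5 = 270; x_6 = 245; y_6 = 155; r_6 = 20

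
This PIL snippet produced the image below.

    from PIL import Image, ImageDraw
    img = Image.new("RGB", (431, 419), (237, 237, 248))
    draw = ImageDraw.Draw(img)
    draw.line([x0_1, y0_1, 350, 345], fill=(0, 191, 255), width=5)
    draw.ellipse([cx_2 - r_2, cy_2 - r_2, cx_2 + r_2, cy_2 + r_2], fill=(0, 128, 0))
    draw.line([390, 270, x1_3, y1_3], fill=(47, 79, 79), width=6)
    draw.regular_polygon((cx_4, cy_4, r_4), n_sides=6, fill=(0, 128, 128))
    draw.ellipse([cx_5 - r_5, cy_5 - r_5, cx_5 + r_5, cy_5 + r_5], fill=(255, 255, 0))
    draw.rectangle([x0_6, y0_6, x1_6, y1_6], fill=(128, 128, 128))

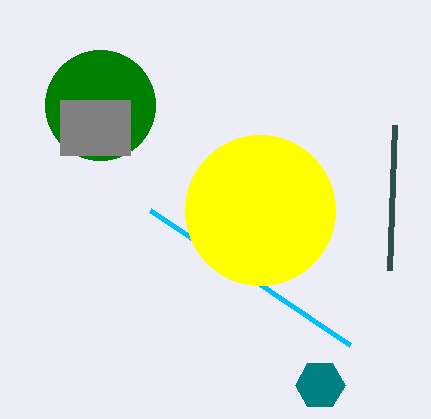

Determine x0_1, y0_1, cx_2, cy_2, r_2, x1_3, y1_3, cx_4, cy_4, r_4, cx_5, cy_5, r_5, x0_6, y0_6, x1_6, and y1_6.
x0_1 = 150, y0_1 = 210, cx_2 = 100, cy_2 = 105, r_2 = 55, x1_3 = 395, y1_3 = 125, cx_4 = 320, cy_4 = 385, r_4 = 25, cx_5 = 260, cy_5 = 210, r_5 = 75, x0_6 = 60, y0_6 = 100, x1_6 = 130, y1_6 = 155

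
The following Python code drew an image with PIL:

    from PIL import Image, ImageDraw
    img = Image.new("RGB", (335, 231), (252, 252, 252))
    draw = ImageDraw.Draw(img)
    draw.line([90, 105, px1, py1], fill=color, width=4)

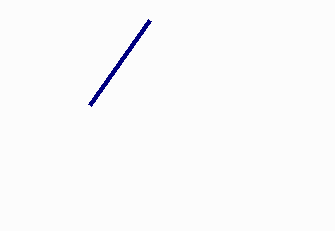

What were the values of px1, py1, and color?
px1 = 150; py1 = 20; color = 'navy'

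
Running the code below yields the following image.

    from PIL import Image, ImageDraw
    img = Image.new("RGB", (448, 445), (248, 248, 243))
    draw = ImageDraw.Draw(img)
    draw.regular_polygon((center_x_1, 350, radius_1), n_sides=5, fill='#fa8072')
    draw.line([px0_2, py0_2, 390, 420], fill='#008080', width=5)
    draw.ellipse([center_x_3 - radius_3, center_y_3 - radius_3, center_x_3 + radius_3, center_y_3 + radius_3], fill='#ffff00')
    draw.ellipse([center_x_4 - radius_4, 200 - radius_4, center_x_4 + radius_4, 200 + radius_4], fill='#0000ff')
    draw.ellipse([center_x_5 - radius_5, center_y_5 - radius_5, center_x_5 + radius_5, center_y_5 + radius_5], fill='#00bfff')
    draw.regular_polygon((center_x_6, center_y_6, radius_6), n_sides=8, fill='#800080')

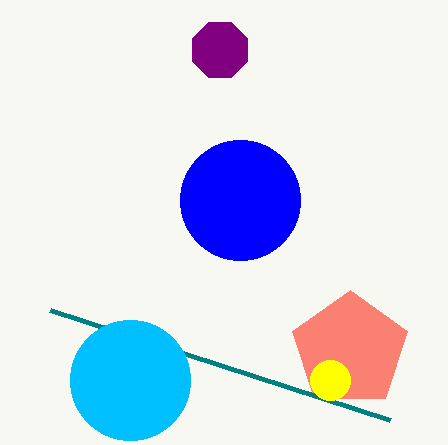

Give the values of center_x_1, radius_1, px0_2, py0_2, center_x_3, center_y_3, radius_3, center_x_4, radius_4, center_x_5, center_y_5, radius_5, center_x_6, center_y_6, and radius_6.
center_x_1 = 350, radius_1 = 60, px0_2 = 50, py0_2 = 310, center_x_3 = 330, center_y_3 = 380, radius_3 = 20, center_x_4 = 240, radius_4 = 60, center_x_5 = 130, center_y_5 = 380, radius_5 = 60, center_x_6 = 220, center_y_6 = 50, radius_6 = 30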